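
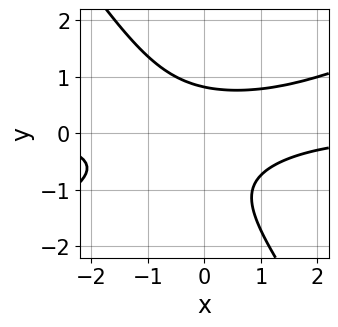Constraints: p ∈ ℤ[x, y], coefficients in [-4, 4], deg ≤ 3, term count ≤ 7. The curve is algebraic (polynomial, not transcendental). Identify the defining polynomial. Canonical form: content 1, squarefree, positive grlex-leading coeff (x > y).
2*x^2*y - 3*x*y^2 - 3*y^3 - 2*y^2 + 3

1. deg p = 3. The shape is more complex than any degree-2 curve.
2. From the axis intercepts and sections: no x-intercept at any integer in the box.
3. These observations pin down the coefficients.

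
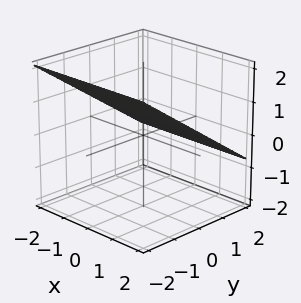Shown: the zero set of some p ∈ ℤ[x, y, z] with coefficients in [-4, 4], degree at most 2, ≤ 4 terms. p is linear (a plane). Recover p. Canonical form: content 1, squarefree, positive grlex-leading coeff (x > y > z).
2*y + 3*z - 2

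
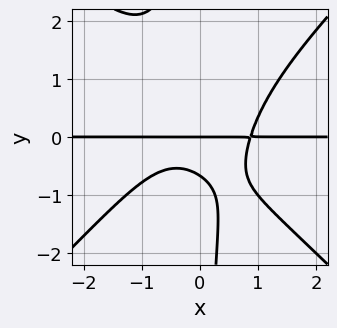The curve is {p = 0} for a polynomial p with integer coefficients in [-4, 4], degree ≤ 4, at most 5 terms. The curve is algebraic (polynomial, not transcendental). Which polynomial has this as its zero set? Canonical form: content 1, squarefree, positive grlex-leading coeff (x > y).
3*x^3*y - 3*x*y^3 + x*y^2 - 3*y^2 - 2*y

(a) Degree: no degree-3 curve has this shape, so deg p = 4.
(b) Against the integer gridlines: the visible x-axis segment lies entirely on the curve; it meets the y-axis at y = 0 (among the integer gridlines).
(c) Putting this together gives p.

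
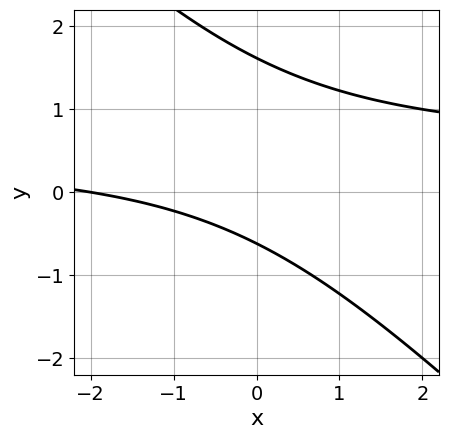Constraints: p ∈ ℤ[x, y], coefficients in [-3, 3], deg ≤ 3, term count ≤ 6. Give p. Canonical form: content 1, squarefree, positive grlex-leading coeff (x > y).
2*x*y + 2*y^2 - x - 2*y - 2

First, deg p = 2. No degree-1 curve has this shape.
Then, observable constraints: it crosses the x-axis at the gridline x = -2.
Finally, these observations pin down the coefficients.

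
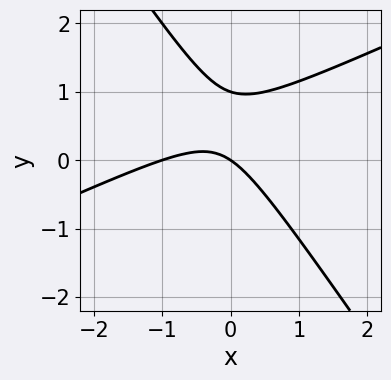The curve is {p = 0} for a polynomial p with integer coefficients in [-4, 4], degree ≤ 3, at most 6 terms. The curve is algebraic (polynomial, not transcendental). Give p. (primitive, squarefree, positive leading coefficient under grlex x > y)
2*x^2 - 3*x*y - 3*y^2 + 2*x + 3*y

1. Degree: no degree-1 curve has this shape, so deg p = 2.
2. Observable constraints: among the integer gridlines, it crosses the y-axis at y ∈ {0, 1}; the x-axis gridline crossings are at x ∈ {-1, 0}.
3. Matching integer coefficients to the picture gives p.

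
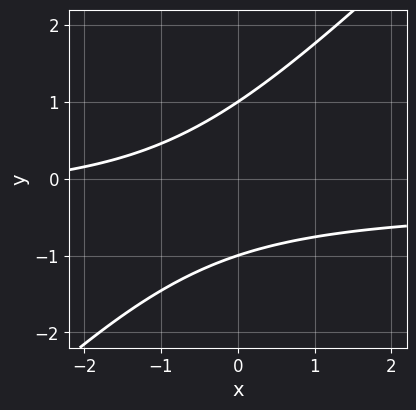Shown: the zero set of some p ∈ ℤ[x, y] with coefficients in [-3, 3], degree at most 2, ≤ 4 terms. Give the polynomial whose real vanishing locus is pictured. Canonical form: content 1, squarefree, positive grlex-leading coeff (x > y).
3*x*y - 3*y^2 + x + 3

Degree: no degree-1 curve has this shape, so deg p = 2.
Checking where it meets the axes: the y-axis gridline crossings are at y ∈ {-1, 1}; the curve avoids every integer x-axis point in the box.
Solving for integer coefficients yields p as stated.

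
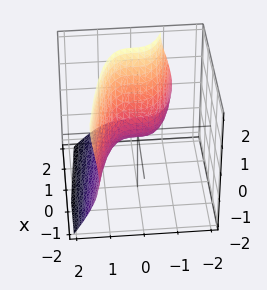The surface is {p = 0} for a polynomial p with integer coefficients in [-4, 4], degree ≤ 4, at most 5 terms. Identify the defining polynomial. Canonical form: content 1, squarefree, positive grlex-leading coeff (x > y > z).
3*y^3 + z^3 - 3*z^2 + 3*x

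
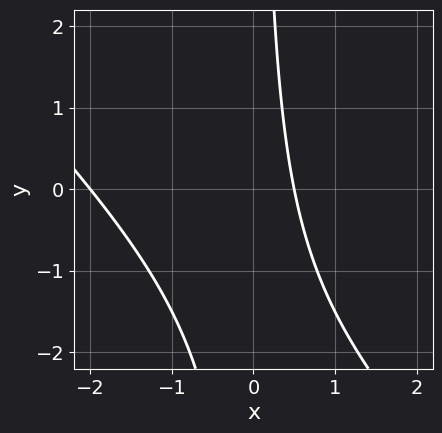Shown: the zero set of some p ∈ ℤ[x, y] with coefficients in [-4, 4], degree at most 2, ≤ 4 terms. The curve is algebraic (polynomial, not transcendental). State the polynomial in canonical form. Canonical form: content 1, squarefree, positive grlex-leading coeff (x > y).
2*x^2 + 2*x*y + 3*x - 2

1. The degree is 2 — the shape is more complex than any degree-1 curve.
2. Observable constraints: no y-intercept at any integer in the box; it crosses the x-axis at the gridline x = -2.
3. These observations pin down the coefficients.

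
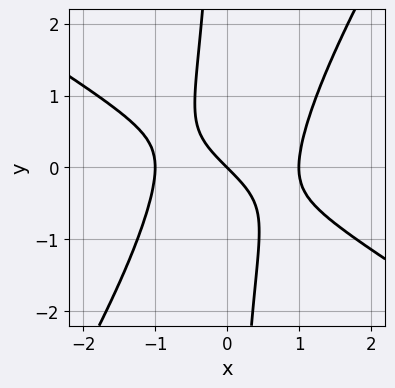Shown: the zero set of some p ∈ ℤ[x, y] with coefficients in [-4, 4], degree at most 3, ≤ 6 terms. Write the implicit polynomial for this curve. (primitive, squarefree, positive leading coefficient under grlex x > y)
x^3 + x^2*y - x*y^2 - x - y

1. Degree: a generic line meets the curve in up to 3 points, so deg p = 3.
2. Observable constraints: one y-axis crossing is at y = 0; among the integer gridlines, it crosses the x-axis at x ∈ {-1, 0, 1}.
3. Fitting integer coefficients to these (and the overall shape) gives p.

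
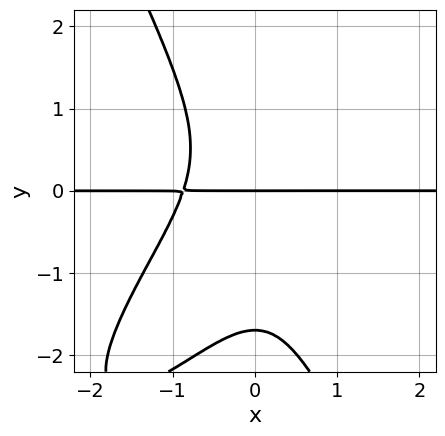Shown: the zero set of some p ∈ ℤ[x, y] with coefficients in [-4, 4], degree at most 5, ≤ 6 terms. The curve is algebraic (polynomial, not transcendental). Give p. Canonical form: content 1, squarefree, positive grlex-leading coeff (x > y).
3*x^3*y - 3*x^2*y^2 + y^4 + y^3 + 2*y

1. deg p = 4.
2. From the visible intercepts: the visible x-axis segment lies entirely on the curve; it crosses the y-axis at the gridline y = 0.
3. These observations pin down the coefficients.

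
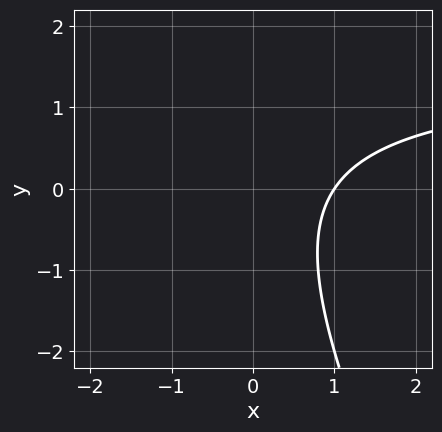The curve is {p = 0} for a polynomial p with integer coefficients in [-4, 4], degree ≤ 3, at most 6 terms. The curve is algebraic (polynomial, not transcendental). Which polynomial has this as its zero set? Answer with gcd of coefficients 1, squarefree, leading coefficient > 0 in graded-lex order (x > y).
(a) deg p = 2. A generic line meets the curve in up to 2 points.
(b) Observable constraints: the curve avoids every integer y-axis point in the box; it crosses the x-axis at the gridline x = 1.
(c) The integer polynomial consistent with all of this is the stated p.

2*x*y + y^2 - 3*x + 3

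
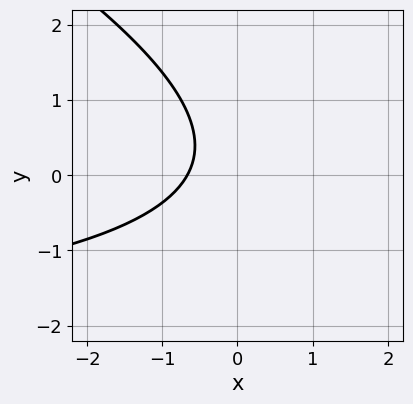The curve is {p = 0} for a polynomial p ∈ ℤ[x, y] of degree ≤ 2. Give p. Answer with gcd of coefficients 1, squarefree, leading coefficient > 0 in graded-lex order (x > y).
x*y + 2*y^2 + 3*x - y + 2

First, degree: a generic line meets the curve in up to 2 points, so deg p = 2.
Then, against the integer gridlines: it misses every integer gridline on the y-axis.
Finally, putting this together gives p.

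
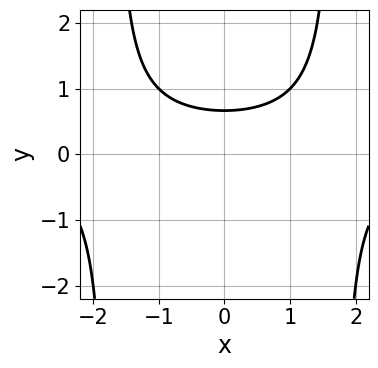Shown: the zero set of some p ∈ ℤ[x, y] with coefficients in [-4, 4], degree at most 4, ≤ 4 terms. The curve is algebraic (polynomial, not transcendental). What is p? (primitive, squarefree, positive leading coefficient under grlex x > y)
First, the degree is 3 — no degree-2 curve has this shape.
Then, symmetries: the x ↦ −x reflection is a symmetry, so x appears only in even powers.
Next, reading off the gridlines: the curve avoids every integer x-axis point in the box.
Finally, matching integer coefficients to the picture gives p.

x^2*y - 3*y + 2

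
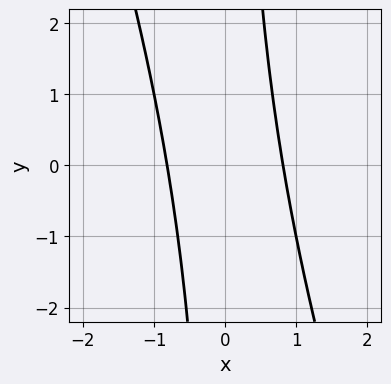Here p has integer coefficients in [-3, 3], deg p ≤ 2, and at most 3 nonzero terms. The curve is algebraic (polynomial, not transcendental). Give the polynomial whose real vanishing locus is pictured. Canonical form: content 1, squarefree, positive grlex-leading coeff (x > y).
3*x^2 + x*y - 2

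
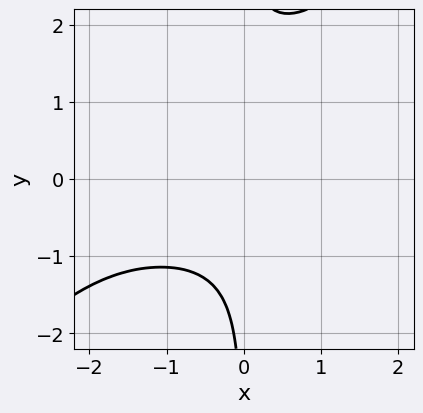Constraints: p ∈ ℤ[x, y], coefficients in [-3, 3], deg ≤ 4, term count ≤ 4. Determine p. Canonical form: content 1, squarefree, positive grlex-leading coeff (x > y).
2*x^2*y^2 - 2*x*y^3 + 2*x*y^2 + 3

First, degree: no degree-3 curve has this shape, so deg p = 4.
Next, from the visible intercepts: the curve avoids every integer y-axis point in the box; it misses every integer gridline on the x-axis.
Finally, these observations pin down the coefficients.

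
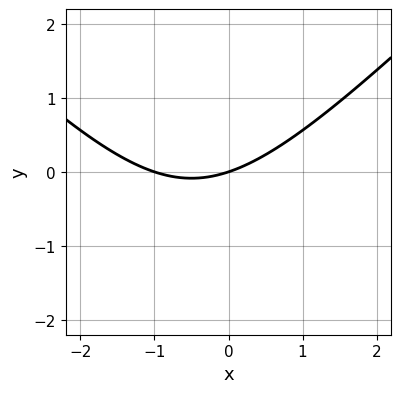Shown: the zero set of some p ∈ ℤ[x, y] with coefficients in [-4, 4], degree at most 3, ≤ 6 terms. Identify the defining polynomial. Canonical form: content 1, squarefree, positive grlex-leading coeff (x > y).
x^2 - y^2 + x - 3*y

1. deg p = 2. The shape is more complex than any degree-1 curve.
2. Observable constraints: among the integer gridlines, it crosses the x-axis at x ∈ {-1, 0}; it crosses the y-axis at the gridline y = 0.
3. Matching integer coefficients to the picture gives p.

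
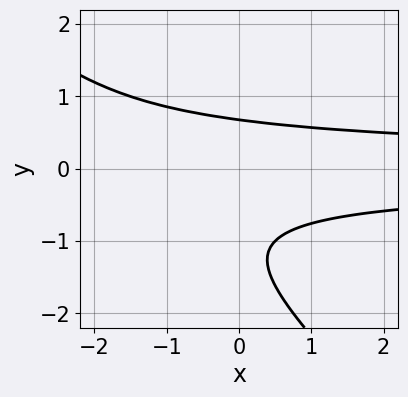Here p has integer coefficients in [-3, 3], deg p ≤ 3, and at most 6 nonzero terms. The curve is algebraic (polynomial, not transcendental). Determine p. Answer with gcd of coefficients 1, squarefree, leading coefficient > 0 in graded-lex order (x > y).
(a) deg p = 3. No degree-2 curve has this shape.
(b) From the visible intercepts: no x-intercept at any integer in the box.
(c) These observations pin down the coefficients.

2*x*y^2 + 2*y^3 + 3*y^2 - 2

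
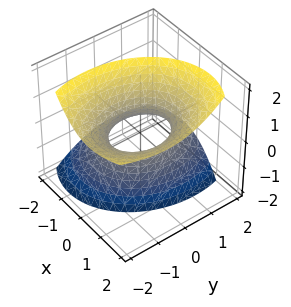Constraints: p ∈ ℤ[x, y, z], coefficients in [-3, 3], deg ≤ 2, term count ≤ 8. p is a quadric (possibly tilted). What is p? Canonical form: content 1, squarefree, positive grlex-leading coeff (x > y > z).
3*x^2 - 3*x*z + 2*y^2 + 2*y*z - 2*z^2 - 2

First, the degree is 2 — the shape is more complex than any degree-1 surface.
Then, observable constraints: the surface avoids every integer z-axis point in the box; among the integer gridlines, it crosses the y-axis at y ∈ {-1, 1}.
Finally, assembling these constraints gives the stated polynomial.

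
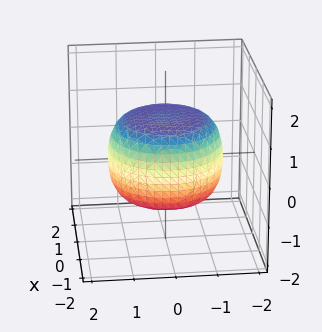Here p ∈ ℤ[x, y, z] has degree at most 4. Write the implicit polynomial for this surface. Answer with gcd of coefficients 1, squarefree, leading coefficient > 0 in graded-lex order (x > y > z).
(a) deg p = 4. The shape is more complex than any degree-3 surface.
(b) Symmetry: every cross-section ⟂ z is a circle, so x, y appear only via x² + y².
(c) Observable constraints: among the integer gridlines, it crosses the z-axis at z ∈ {-1, 1}; a circular section at z = 1 has radius exactly 1.
(d) Fitting integer coefficients to these (and the overall shape) gives p.

x^4 + 2*x^2*y^2 + y^4 - x^2 - y^2 + 2*z^2 - 2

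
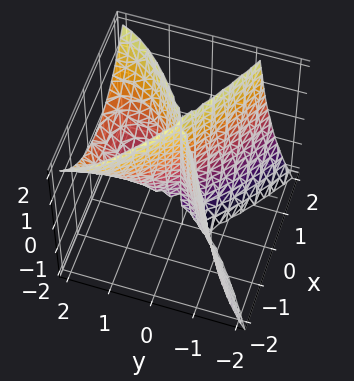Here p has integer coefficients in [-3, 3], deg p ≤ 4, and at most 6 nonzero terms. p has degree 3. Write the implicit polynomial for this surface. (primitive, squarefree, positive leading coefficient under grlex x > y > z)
2*y^3 - 2*y^2*z + 3*x^2 - 3*y^2

1. Degree: no degree-2 surface has this shape, so deg p = 3.
2. Reading off the gridlines: the visible z-axis segment lies entirely on the surface; it crosses the y-axis at the gridline y = 0.
3. These observations pin down the coefficients.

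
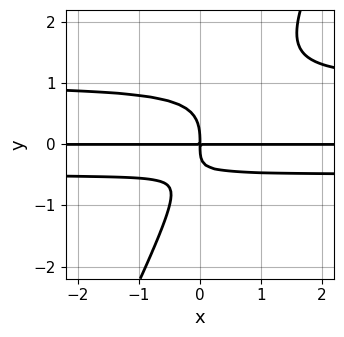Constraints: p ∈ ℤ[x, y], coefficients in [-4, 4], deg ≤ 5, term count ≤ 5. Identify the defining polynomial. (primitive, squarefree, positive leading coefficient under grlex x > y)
2*x*y^3 - y^4 - x*y^2 - x*y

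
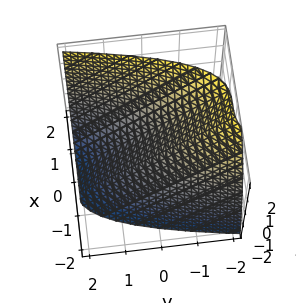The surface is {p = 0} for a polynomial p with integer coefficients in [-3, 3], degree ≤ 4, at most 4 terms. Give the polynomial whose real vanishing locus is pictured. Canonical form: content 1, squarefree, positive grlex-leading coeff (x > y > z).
1. deg p = 3. No degree-2 surface has this shape.
2. Reading off the gridlines: one x-axis crossing is at x = 0; one z-axis crossing is at z = 0.
3. These observations pin down the coefficients.

x^3 - 2*y - 2*z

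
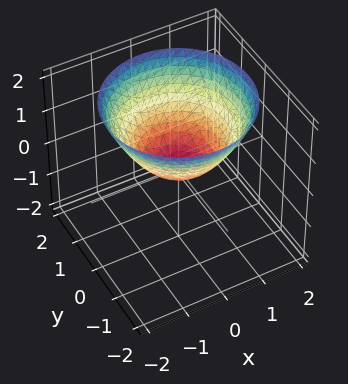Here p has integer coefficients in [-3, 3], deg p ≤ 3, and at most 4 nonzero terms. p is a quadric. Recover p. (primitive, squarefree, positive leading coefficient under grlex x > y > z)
The degree is 2 — a single bowl opening along one axis; a quadric.
Symmetry: the z-axis is an axis of rotation, so x and y enter only as x² + y².
Observable constraints: it meets the y-axis at y = 0 (among the integer gridlines); a circular section at z = 2 has radius between 1 and 2; one z-axis crossing is at z = 0.
These observations pin down the coefficients.

2*x^2 + 2*y^2 - 3*z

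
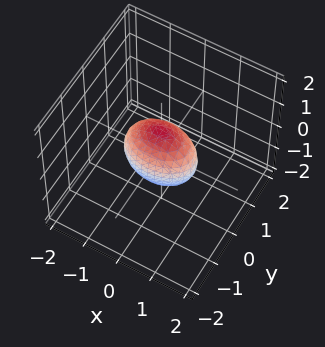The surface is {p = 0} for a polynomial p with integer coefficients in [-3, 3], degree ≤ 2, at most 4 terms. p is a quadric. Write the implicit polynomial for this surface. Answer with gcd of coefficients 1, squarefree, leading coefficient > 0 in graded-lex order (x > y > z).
x^2 + 2*y^2 + z^2 - 1

1. Degree: a closed, bounded, convex surface; a quadric, so deg p = 2.
2. Symmetries: the z ↦ −z reflection is a symmetry, so z appears only in even powers; mirror symmetry x ↦ −x ⇒ only even powers of x; mirror symmetry y ↦ −y ⇒ only even powers of y.
3. Checking where it meets the axes: among the integer gridlines, it crosses the z-axis at z ∈ {-1, 1}; the x-axis gridline crossings are at x ∈ {-1, 1}.
4. Solving for integer coefficients yields p as stated.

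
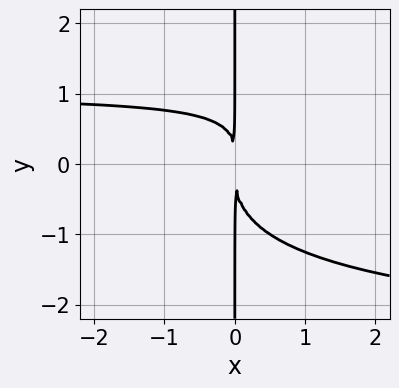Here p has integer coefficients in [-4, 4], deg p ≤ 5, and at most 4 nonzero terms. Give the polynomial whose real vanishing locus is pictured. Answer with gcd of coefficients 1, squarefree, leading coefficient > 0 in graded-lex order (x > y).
1. The degree is 4 — a generic line meets the curve in up to 4 points.
2. Reading off the gridlines: every point of the y-axis in the box is on the curve.
3. These observations pin down the coefficients.

x^2*y^2 - 2*x*y^3 + 2*x^2*y - 3*x^2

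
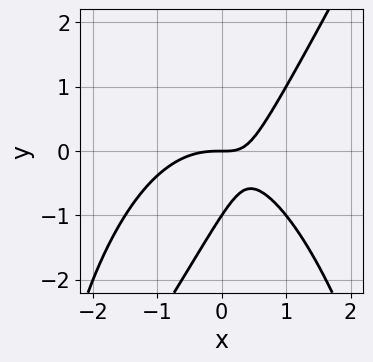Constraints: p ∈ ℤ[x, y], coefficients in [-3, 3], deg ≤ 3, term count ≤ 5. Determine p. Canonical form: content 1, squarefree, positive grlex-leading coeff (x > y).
2*x^3 - x^2*y + 3*x*y - 2*y^2 - 2*y

(a) The degree is 3 — the shape is more complex than any degree-2 curve.
(b) From the axis intercepts and sections: among the integer gridlines, it crosses the y-axis at y ∈ {-1, 0}; it meets the x-axis at x = 0 (among the integer gridlines).
(c) Solving for integer coefficients yields p as stated.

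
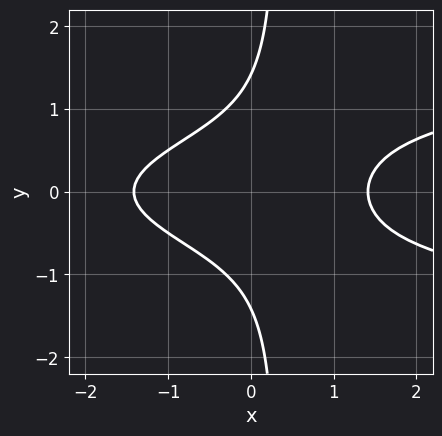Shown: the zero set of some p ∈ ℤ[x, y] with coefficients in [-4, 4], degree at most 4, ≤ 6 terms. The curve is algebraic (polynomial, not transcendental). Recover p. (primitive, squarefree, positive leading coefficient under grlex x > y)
3*x*y^2 - x^2 - y^2 + 2

First, the degree is 3 — the shape is more complex than any degree-2 curve.
Then, symmetries: it's symmetric under y → −y, forcing even powers of y.
Finally, together with the visible shape, these determine p as stated.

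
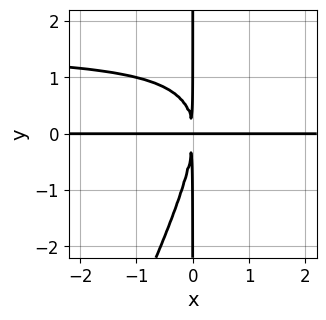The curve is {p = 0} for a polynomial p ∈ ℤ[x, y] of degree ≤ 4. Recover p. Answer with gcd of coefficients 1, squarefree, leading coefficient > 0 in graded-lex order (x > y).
2*x^2*y^2 - x*y^3 - 3*x^2*y

First, degree: no degree-3 curve has this shape, so deg p = 4.
Next, from the axis intercepts and sections: every point of the x-axis in the box is on the curve; the visible y-axis segment lies entirely on the curve.
Finally, fitting integer coefficients to these (and the overall shape) gives p.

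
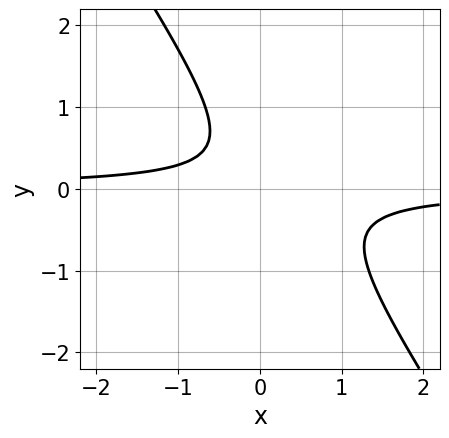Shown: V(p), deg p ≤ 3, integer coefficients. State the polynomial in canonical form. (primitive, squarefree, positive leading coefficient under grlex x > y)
1. The degree is 2 — the shape is more complex than any degree-1 curve.
2. Observable constraints: it misses every integer gridline on the y-axis; no x-intercept at any integer in the box.
3. Putting this together gives p.

3*x*y + 2*y^2 - y + 1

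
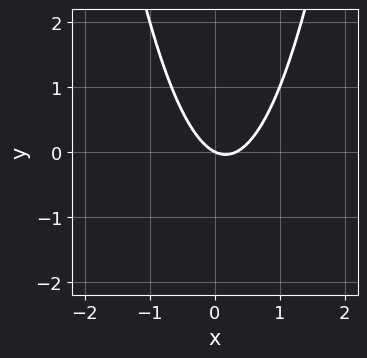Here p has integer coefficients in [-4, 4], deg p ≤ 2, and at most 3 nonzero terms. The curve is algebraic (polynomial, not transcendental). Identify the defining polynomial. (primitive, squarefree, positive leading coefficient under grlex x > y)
3*x^2 - x - 2*y

(a) The degree is 2 — no degree-1 curve has this shape.
(b) Observable constraints: it meets the y-axis at y = 0 (among the integer gridlines); it crosses the x-axis at the gridline x = 0.
(c) These observations pin down the coefficients.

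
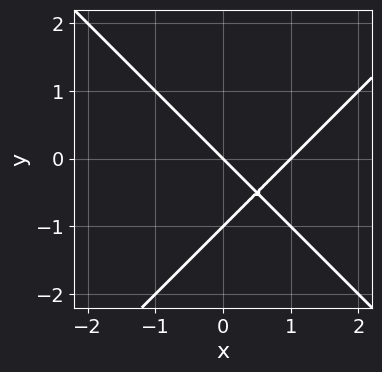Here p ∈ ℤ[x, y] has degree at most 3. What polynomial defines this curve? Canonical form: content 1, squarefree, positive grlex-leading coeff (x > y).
x^2 - y^2 - x - y

1. The degree is 2 — the shape is more complex than any degree-1 curve.
2. Against the integer gridlines: among the integer gridlines, it crosses the x-axis at x ∈ {0, 1}; among the integer gridlines, it crosses the y-axis at y ∈ {-1, 0}.
3. The integer polynomial consistent with all of this is the stated p.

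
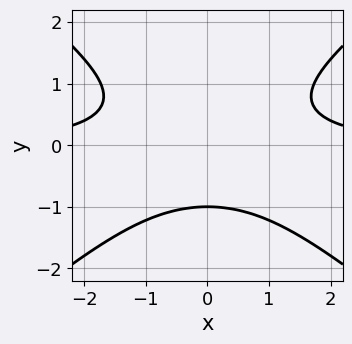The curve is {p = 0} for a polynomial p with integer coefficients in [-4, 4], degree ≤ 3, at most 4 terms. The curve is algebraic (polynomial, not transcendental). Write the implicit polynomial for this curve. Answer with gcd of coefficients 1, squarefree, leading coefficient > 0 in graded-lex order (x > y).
First, deg p = 3.
Next, symmetries: the x ↦ −x reflection is a symmetry, so x appears only in even powers.
Then, reading off the gridlines: it misses every integer gridline on the x-axis; one y-axis crossing is at y = -1.
Finally, the integer polynomial consistent with all of this is the stated p.

2*x^2*y - 3*y^3 - 3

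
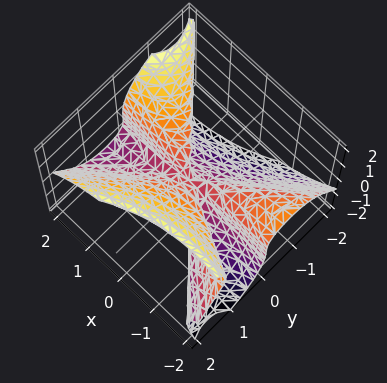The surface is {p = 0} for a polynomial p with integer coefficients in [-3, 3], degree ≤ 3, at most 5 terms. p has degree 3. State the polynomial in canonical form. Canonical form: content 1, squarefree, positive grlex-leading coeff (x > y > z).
2*x^2*y + 3*x*y*z - 3*y^3 + 2*z^3

Degree: a generic line meets the surface in up to 3 points, so deg p = 3.
Against the integer gridlines: every point of the x-axis in the box is on the surface; it crosses the y-axis at the gridline y = 0.
Fitting integer coefficients to these (and the overall shape) gives p.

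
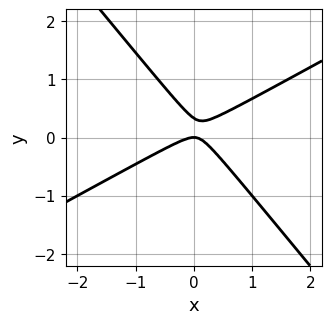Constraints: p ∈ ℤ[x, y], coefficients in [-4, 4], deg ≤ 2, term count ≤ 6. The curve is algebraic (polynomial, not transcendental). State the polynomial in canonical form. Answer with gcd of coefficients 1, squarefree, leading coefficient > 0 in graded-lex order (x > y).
2*x^2 - 2*x*y - 3*y^2 + y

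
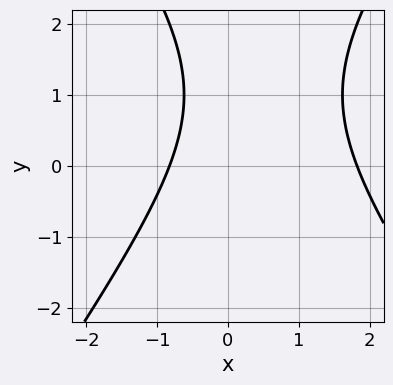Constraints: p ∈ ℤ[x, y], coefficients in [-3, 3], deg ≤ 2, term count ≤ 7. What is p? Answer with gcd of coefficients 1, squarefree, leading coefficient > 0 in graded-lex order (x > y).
2*x^2 - y^2 - 2*x + 2*y - 3

(a) Degree: the shape is more complex than any degree-1 curve, so deg p = 2.
(b) Against the integer gridlines: it misses every integer gridline on the y-axis.
(c) Assembling these constraints gives the stated polynomial.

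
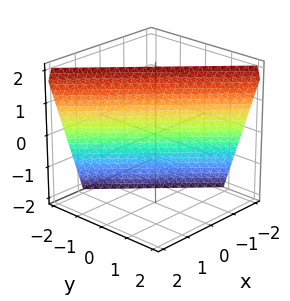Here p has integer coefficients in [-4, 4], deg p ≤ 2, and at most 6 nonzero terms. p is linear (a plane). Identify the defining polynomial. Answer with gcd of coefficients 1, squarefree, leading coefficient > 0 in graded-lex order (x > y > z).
Degree: every cross-section is a straight line — this is a plane, so deg p = 1.
Reading off the gridlines: it crosses the z-axis at the gridline z = 2.
Assembling these constraints gives the stated polynomial.

3*x + 3*y - z + 2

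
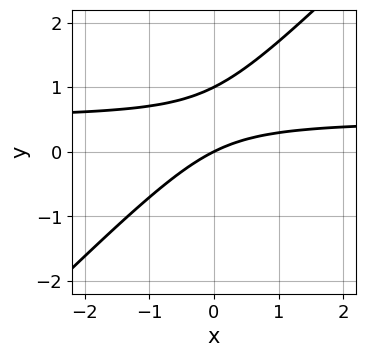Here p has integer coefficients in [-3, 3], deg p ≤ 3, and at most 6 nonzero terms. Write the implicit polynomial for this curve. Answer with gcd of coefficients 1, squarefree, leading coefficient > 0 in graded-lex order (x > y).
1. deg p = 2. A generic line meets the curve in up to 2 points.
2. Checking where it meets the axes: the y-axis gridline crossings are at y ∈ {0, 1}; it crosses the x-axis at the gridline x = 0.
3. Solving for integer coefficients yields p as stated.

2*x*y - 2*y^2 - x + 2*y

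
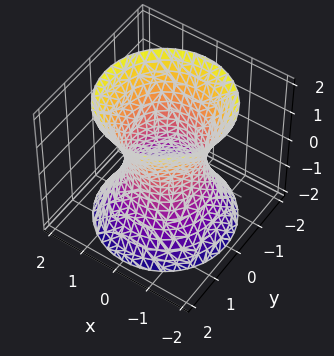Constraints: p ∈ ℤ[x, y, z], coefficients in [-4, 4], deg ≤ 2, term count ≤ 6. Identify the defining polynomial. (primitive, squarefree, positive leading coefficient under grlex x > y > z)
2*x^2 + 2*y^2 - z^2 - 2

deg p = 2.
Symmetries: mirror symmetry z ↦ −z ⇒ only even powers of z; every cross-section ⟂ z is a circle, so x, y appear only via x² + y².
Against the integer gridlines: the surface avoids every integer z-axis point in the box; among the integer gridlines, it crosses the x-axis at x ∈ {-1, 1}.
Solving for integer coefficients yields p as stated.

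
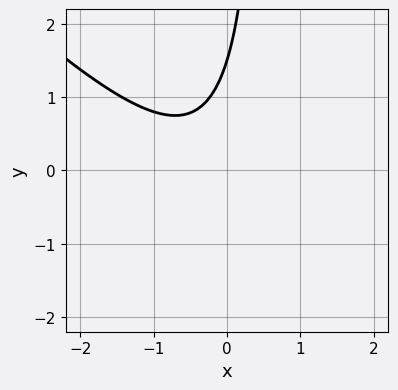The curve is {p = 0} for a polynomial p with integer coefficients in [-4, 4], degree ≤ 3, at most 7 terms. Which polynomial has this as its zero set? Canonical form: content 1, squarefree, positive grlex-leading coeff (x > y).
3*x^2 + 3*x*y + 2*x - 2*y + 3

Degree: a generic line meets the curve in up to 2 points, so deg p = 2.
From the visible intercepts: it misses every integer gridline on the x-axis.
Putting this together gives p.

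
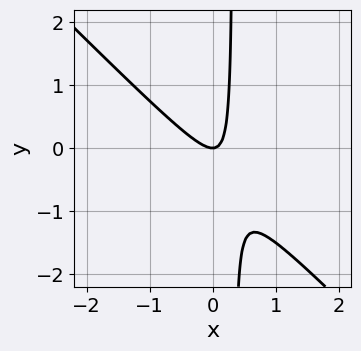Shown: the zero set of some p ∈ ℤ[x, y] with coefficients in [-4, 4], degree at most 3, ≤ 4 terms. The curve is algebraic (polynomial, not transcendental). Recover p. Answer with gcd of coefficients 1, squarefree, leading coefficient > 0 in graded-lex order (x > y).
3*x^2 + 3*x*y - y

First, the degree is 2 — the shape is more complex than any degree-1 curve.
Then, checking where it meets the axes: it crosses the y-axis at the gridline y = 0; one x-axis crossing is at x = 0.
Finally, together with the visible shape, these determine p as stated.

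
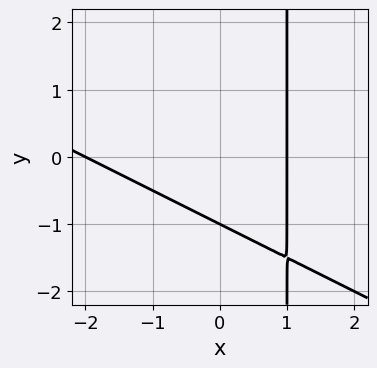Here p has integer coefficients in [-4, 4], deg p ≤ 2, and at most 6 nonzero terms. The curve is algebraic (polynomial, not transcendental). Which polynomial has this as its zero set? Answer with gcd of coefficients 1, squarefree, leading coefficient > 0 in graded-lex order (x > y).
x^2 + 2*x*y + x - 2*y - 2

The degree is 2 — the shape is more complex than any degree-1 curve.
Observable constraints: the x-axis gridline crossings are at x ∈ {-2, 1}; it meets the y-axis at y = -1 (among the integer gridlines).
Solving for integer coefficients yields p as stated.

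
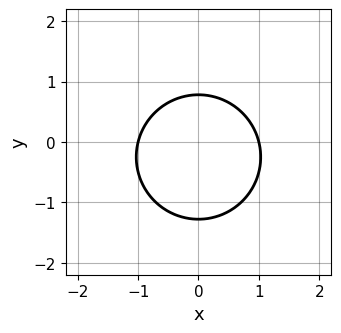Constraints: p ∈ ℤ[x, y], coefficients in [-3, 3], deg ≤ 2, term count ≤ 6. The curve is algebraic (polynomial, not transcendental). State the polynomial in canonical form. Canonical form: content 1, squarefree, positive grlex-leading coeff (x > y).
Degree: no degree-1 curve has this shape, so deg p = 2.
Symmetries: it's symmetric under x → −x, forcing even powers of x.
From the axis intercepts and sections: among the integer gridlines, it crosses the x-axis at x ∈ {-1, 1}.
Putting this together gives p.

2*x^2 + 2*y^2 + y - 2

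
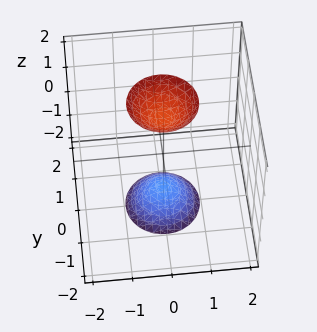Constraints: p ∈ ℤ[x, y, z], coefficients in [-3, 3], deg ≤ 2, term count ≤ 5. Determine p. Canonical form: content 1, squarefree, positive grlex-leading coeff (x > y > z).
(a) There are 2 components.
(b) deg p = 2.
(c) Symmetries: the z ↦ −z reflection is a symmetry, so z appears only in even powers; the z-axis is an axis of rotation, so x and y enter only as x² + y².
(d) Observable constraints: a circular section at z = -2 has radius between 0 and 1; no y-intercept at any integer in the box; the surface avoids every integer x-axis point in the box.
(e) Together with the visible shape, these determine p as stated.

3*x^2 + 3*y^2 - z^2 + 2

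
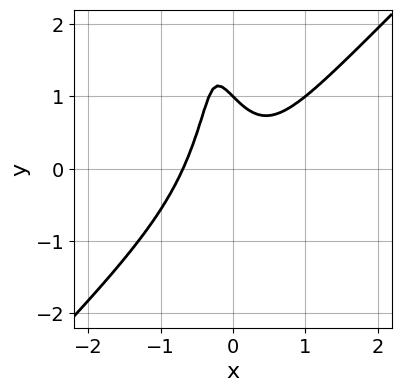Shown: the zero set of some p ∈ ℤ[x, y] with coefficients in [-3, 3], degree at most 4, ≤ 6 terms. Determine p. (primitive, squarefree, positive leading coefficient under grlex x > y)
3*x^3 - 2*x^2*y - x*y^2 - y + 1

1. deg p = 3. A generic line meets the curve in up to 3 points.
2. Against the integer gridlines: it crosses the y-axis at the gridline y = 1.
3. These observations pin down the coefficients.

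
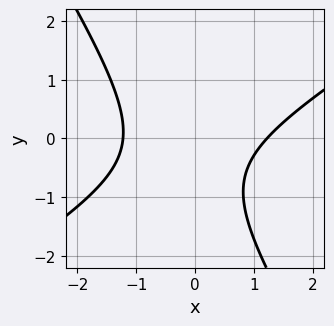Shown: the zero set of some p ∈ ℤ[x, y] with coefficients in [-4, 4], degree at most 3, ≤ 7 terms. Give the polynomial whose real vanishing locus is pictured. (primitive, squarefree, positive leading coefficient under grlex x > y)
(a) The degree is 2 — no degree-1 curve has this shape.
(b) Against the integer gridlines: it misses every integer gridline on the y-axis.
(c) Matching integer coefficients to the picture gives p.

2*x^2 - 2*x*y - 2*y^2 - 2*y - 3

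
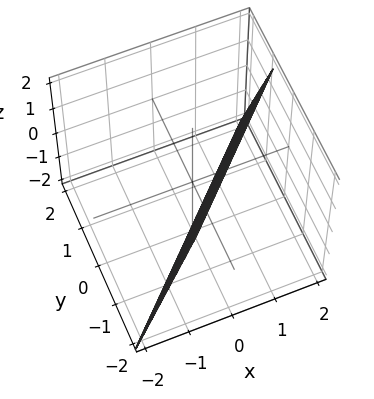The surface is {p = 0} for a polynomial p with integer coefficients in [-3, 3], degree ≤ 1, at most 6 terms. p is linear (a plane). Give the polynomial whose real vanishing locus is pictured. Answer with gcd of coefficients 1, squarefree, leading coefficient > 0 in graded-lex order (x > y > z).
First, the degree is 1 — every cross-section is a straight line — this is a plane.
Then, from the visible intercepts: one z-axis crossing is at z = -2.
Finally, the integer polynomial consistent with all of this is the stated p.

3*x - 3*y - z - 2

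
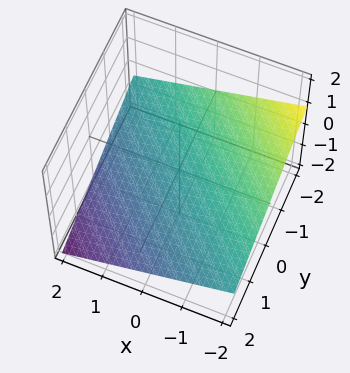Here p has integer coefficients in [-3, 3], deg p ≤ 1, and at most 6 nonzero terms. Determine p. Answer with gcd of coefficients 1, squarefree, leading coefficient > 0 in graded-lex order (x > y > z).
x + y + 3*z + 2

First, the degree is 1 — every cross-section is a straight line — this is a plane.
Then, reading off the gridlines: one y-axis crossing is at y = -2; it crosses the x-axis at the gridline x = -2.
Finally, these observations pin down the coefficients.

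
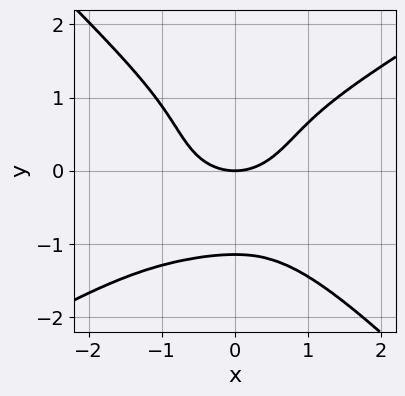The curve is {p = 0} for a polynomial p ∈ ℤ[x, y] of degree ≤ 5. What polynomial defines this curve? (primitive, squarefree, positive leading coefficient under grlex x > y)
x^4 - x^3*y - 2*y^4 + 2*x^2 - 3*y

First, the degree is 4 — no degree-3 curve has this shape.
Next, checking where it meets the axes: it crosses the y-axis at the gridline y = 0; it crosses the x-axis at the gridline x = 0.
Finally, matching integer coefficients to the picture gives p.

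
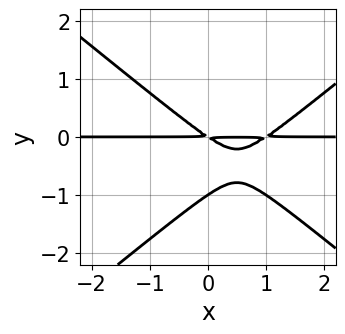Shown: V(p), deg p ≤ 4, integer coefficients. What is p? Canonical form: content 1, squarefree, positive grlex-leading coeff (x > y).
deg p = 3. A generic line meets the curve in up to 3 points.
Reading off the gridlines: the visible x-axis segment lies entirely on the curve; it crosses the y-axis at the gridline y = -1.
Together with the visible shape, these determine p as stated.

2*x^2*y - 3*y^3 - 2*x*y - 3*y^2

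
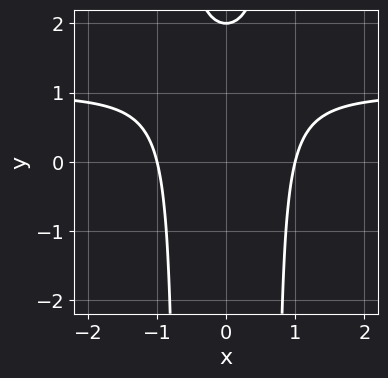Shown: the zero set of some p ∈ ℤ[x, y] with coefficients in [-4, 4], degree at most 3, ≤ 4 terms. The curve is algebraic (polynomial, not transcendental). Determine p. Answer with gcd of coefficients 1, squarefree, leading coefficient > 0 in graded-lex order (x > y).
2*x^2*y - 2*x^2 - y + 2

1. Degree: the shape is more complex than any degree-2 curve, so deg p = 3.
2. Symmetries: it's symmetric under x → −x, forcing even powers of x.
3. Reading off the gridlines: among the integer gridlines, it crosses the x-axis at x ∈ {-1, 1}; one y-axis crossing is at y = 2.
4. Solving for integer coefficients yields p as stated.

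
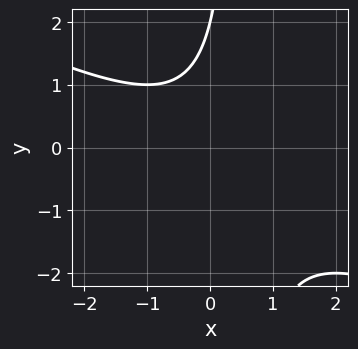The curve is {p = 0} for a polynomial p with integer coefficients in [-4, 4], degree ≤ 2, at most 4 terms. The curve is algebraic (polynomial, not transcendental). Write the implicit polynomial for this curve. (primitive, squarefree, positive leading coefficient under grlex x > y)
x^2 + 2*x*y - y + 2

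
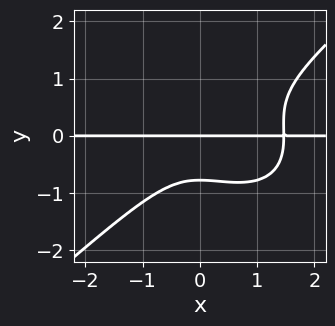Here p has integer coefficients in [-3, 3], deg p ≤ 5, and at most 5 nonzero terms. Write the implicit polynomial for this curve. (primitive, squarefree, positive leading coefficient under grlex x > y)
2*x^3*y - 3*y^4 - 2*x^2*y + y^3 - 2*y

First, the degree is 4 — the shape is more complex than any degree-3 curve.
Then, observable constraints: it crosses the y-axis at the gridline y = 0; the visible x-axis segment lies entirely on the curve.
Finally, these observations pin down the coefficients.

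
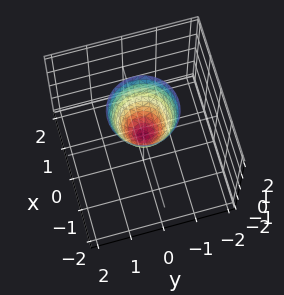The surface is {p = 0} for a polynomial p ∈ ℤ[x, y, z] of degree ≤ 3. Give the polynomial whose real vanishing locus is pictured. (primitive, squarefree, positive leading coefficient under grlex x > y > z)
Degree: a single bowl opening along one axis; a quadric, so deg p = 2.
By symmetry, every cross-section ⟂ z is a circle, so x, y appear only via x² + y².
From the visible intercepts: it meets the x-axis at x = 0 (among the integer gridlines); one z-axis crossing is at z = 0; a circular section at z = 1 has radius between 0 and 1; it meets the y-axis at y = 0 (among the integer gridlines).
Fitting integer coefficients to these (and the overall shape) gives p.

2*x^2 + 2*y^2 - z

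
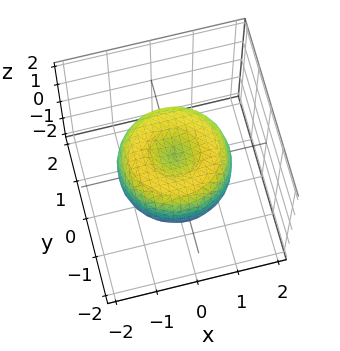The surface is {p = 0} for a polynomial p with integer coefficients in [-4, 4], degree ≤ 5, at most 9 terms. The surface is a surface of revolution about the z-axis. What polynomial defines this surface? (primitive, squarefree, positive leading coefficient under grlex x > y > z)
1. deg p = 4.
2. Symmetries: the z-axis is an axis of rotation, so x and y enter only as x² + y².
3. Checking where it meets the axes: a circular section at z = 0 has radius between 1 and 2.
4. Putting this together gives p.

2*x^4 + 4*x^2*y^2 + 2*y^4 - 3*x^2 - 3*y^2 + 3*z^2 - 1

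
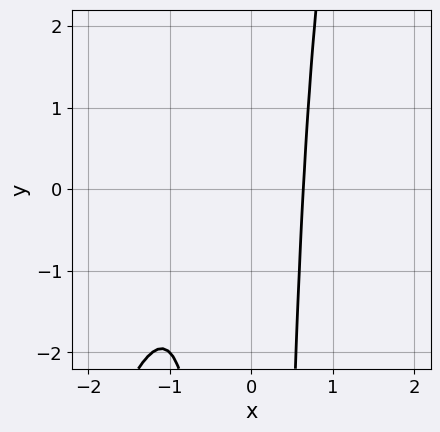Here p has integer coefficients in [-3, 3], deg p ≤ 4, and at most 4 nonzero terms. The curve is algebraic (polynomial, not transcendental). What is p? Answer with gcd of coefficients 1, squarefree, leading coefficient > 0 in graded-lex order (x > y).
3*x^3 - x^2*y + 3*x^2 - 2

deg p = 3. A generic line meets the curve in up to 3 points.
Observable constraints: the curve avoids every integer y-axis point in the box.
Solving for integer coefficients yields p as stated.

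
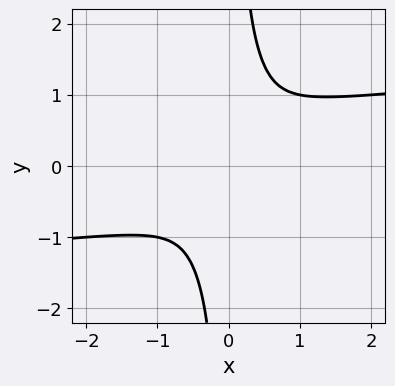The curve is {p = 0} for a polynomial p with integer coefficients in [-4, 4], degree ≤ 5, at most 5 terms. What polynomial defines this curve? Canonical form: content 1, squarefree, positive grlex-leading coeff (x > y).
(a) deg p = 4. The shape is more complex than any degree-3 curve.
(b) The integer polynomial consistent with all of this is the stated p.

3*x*y^3 - x^2 - 2*y^2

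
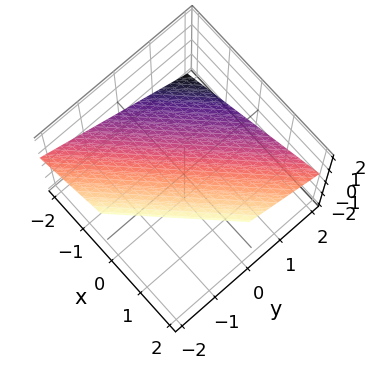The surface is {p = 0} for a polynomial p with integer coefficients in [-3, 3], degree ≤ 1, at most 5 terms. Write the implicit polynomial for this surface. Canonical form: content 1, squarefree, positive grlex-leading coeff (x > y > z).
First, degree: the surface is flat (a plane), so deg p = 1.
Then, against the integer gridlines: it meets the x-axis at x = -1 (among the integer gridlines); it crosses the y-axis at the gridline y = 1.
Finally, putting this together gives p.

2*x - 2*y - 3*z + 2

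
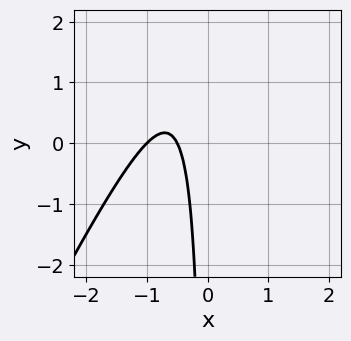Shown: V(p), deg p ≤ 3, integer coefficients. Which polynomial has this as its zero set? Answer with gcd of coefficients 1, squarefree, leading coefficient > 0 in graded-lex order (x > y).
1. Degree: a generic line meets the curve in up to 2 points, so deg p = 2.
2. From the visible intercepts: no y-intercept at any integer in the box; it meets the x-axis at x = -1 (among the integer gridlines).
3. Solving for integer coefficients yields p as stated.

2*x^2 - x*y + 3*x + 1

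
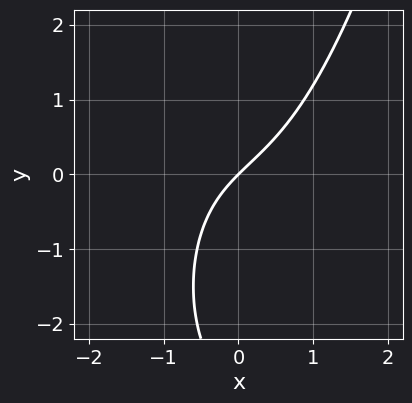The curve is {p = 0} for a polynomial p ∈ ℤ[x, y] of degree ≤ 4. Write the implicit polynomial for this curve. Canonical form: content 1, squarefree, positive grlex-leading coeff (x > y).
2*x^3 - y^2 + 3*x - 3*y

1. deg p = 3. A generic line meets the curve in up to 3 points.
2. From the visible intercepts: it crosses the y-axis at the gridline y = 0; it crosses the x-axis at the gridline x = 0.
3. Putting this together gives p.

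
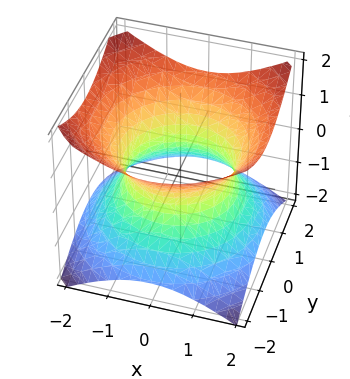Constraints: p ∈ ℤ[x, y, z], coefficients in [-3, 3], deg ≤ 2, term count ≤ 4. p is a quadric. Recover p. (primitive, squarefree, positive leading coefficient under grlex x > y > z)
2*x^2 + 2*y^2 - 3*z^2 - 3

First, deg p = 2. An hourglass — one-sheet hyperboloid; a quadric.
Then, symmetries: it's symmetric under z → −z, forcing even powers of z; every cross-section ⟂ z is a circle, so x, y appear only via x² + y².
Next, observable constraints: a circular section at z = 1 has radius between 1 and 2; it misses every integer gridline on the z-axis.
Finally, these observations pin down the coefficients.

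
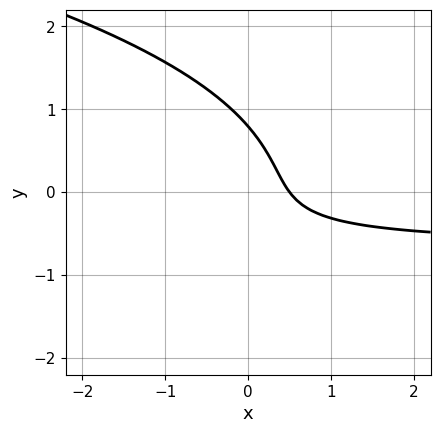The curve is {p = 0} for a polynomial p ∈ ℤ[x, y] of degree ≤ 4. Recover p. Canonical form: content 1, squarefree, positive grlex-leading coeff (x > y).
(a) deg p = 3.
(b) Putting this together gives p.

2*y^3 + 3*x*y + 2*x - 1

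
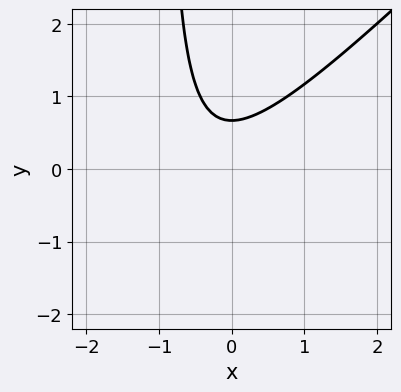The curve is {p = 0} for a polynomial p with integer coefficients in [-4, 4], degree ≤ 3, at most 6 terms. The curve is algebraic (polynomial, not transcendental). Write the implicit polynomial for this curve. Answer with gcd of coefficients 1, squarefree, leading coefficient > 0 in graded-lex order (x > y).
3*x^2 - 3*x*y + 2*x - 3*y + 2

First, deg p = 2. A generic line meets the curve in up to 2 points.
Then, checking where it meets the axes: no x-intercept at any integer in the box.
Finally, together with the visible shape, these determine p as stated.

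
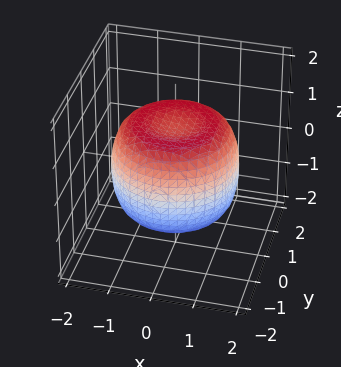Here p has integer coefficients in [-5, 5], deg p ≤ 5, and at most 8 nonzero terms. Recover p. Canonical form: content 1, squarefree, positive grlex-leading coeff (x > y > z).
2*x^4 + 4*x^2*y^2 + 2*y^4 - 3*x^2 - 3*y^2 + 3*z^2 - 3

First, the degree is 4 — the shape is more complex than any degree-3 surface.
Next, by symmetry, every cross-section ⟂ z is a circle, so x, y appear only via x² + y².
Next, against the integer gridlines: a circular section at z = -1 has radius between 1 and 2; the z-axis gridline crossings are at z ∈ {-1, 1}.
Finally, fitting integer coefficients to these (and the overall shape) gives p.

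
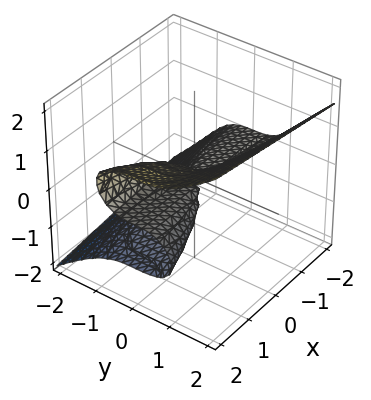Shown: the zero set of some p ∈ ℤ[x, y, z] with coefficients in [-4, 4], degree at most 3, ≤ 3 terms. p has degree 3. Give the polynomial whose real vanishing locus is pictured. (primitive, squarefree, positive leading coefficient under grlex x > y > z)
deg p = 3.
From the axis intercepts and sections: one z-axis crossing is at z = 0; every point of the x-axis in the box is on the surface; it meets the y-axis at y = 0 (among the integer gridlines).
These observations pin down the coefficients.

2*y^3 - 3*z^3 + 2*x*z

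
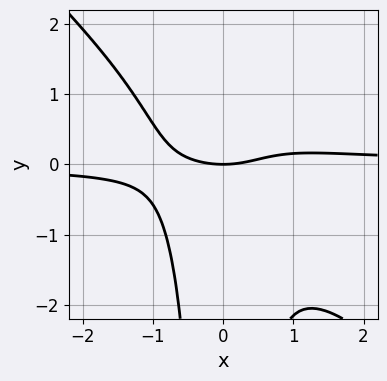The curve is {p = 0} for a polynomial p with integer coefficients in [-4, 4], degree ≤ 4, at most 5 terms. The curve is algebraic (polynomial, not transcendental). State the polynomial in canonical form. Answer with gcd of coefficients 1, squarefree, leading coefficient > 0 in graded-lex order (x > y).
3*x^3*y + 3*x^2*y^2 - x^2 + 3*y

Degree: a generic line meets the curve in up to 4 points, so deg p = 4.
Reading off the gridlines: it crosses the x-axis at the gridline x = 0; it crosses the y-axis at the gridline y = 0.
The integer polynomial consistent with all of this is the stated p.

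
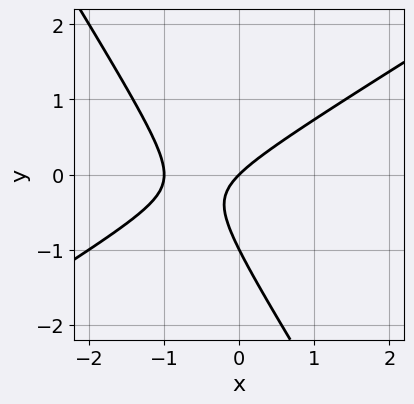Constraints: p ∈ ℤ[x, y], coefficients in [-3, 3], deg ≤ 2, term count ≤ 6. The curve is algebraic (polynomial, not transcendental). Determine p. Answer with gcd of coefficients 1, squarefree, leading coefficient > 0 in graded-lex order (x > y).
deg p = 2.
Reading off the gridlines: the x-axis gridline crossings are at x ∈ {-1, 0}; among the integer gridlines, it crosses the y-axis at y ∈ {-1, 0}.
Fitting integer coefficients to these (and the overall shape) gives p.

x^2 - x*y - y^2 + x - y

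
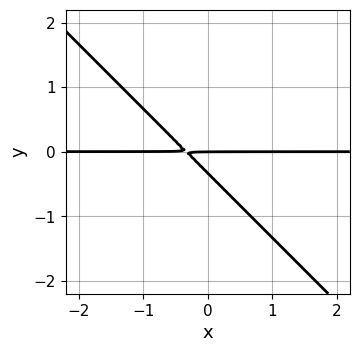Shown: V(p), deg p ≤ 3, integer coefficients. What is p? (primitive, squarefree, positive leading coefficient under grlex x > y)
3*x*y + 3*y^2 + y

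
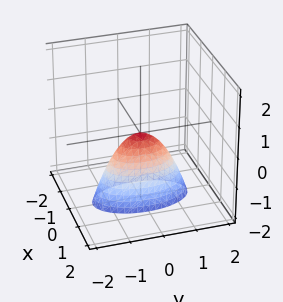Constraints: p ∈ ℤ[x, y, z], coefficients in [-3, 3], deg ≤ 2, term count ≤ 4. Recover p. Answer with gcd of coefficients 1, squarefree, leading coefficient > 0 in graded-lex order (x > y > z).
3*x^2 + y^2 + z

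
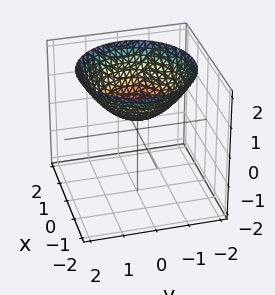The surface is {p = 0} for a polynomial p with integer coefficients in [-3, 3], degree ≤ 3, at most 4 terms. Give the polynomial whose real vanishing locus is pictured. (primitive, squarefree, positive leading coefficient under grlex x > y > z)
Degree: no degree-1 surface has this shape, so deg p = 2.
By symmetry, the surface is invariant under rotation about z: p = q(x² + y², z).
Observable constraints: no y-intercept at any integer in the box; a circular section at z = 1 has radius exactly 1; the surface avoids every integer x-axis point in the box.
Putting this together gives p.

x^2 + y^2 - 2*z + 1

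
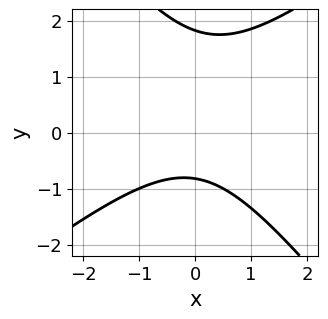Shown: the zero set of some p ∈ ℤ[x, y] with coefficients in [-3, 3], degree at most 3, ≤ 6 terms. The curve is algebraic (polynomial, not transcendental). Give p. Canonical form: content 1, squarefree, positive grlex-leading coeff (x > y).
1. The degree is 2 — a generic line meets the curve in up to 2 points.
2. Against the integer gridlines: it misses every integer gridline on the x-axis.
3. Assembling these constraints gives the stated polynomial.

2*x^2 - x*y - 2*y^2 + 2*y + 3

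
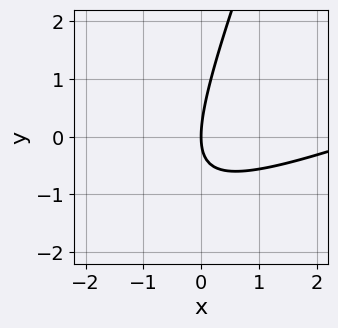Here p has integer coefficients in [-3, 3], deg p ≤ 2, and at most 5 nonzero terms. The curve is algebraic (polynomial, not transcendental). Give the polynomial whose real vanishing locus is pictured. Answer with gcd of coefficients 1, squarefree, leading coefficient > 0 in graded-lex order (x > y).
x^2 - 3*x*y + y^2 - 3*x

(a) The degree is 2 — the shape is more complex than any degree-1 curve.
(b) Reading off the gridlines: it meets the y-axis at y = 0 (among the integer gridlines); one x-axis crossing is at x = 0.
(c) Solving for integer coefficients yields p as stated.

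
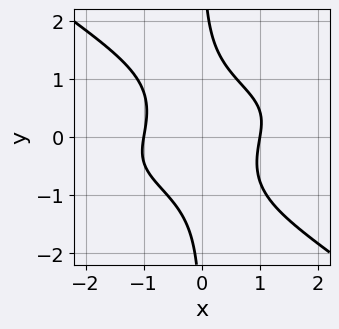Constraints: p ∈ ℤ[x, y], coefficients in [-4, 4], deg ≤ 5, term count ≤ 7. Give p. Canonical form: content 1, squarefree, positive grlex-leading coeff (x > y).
x^3*y - x^2*y^2 - 3*x*y^3 - 3*x^2 + 3

1. The degree is 4 — a generic line meets the curve in up to 4 points.
2. Against the integer gridlines: the curve avoids every integer y-axis point in the box; the x-axis gridline crossings are at x ∈ {-1, 1}.
3. Together with the visible shape, these determine p as stated.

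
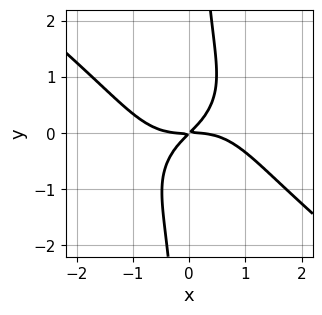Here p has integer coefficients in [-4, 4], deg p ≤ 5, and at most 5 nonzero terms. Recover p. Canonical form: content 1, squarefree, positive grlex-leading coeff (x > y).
First, degree: the shape is more complex than any degree-3 curve, so deg p = 4.
Next, from the axis intercepts and sections: it meets the y-axis at y = 0 (among the integer gridlines); it meets the x-axis at x = 0 (among the integer gridlines).
Finally, putting this together gives p.

x^4 + 2*x*y^3 + 2*x*y - 2*y^2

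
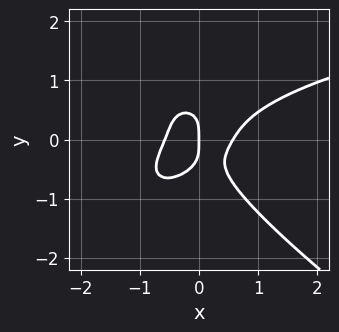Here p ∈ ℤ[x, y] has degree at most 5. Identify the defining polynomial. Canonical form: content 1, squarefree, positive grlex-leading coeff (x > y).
(a) Degree: the shape is more complex than any degree-3 curve, so deg p = 4.
(b) Reading off the gridlines: one y-axis crossing is at y = 0; one x-axis crossing is at x = 0.
(c) Solving for integer coefficients yields p as stated.

x^3*y + 3*y^4 - 3*x^3 + 3*x^2*y + x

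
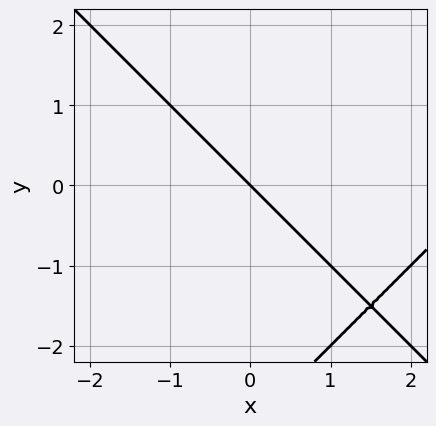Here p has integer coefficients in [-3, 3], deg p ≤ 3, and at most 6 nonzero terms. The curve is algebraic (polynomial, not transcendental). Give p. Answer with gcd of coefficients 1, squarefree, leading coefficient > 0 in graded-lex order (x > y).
x^2 - y^2 - 3*x - 3*y

(a) deg p = 2.
(b) Reading off the gridlines: one y-axis crossing is at y = 0; it meets the x-axis at x = 0 (among the integer gridlines).
(c) The integer polynomial consistent with all of this is the stated p.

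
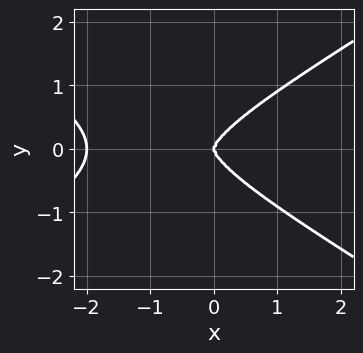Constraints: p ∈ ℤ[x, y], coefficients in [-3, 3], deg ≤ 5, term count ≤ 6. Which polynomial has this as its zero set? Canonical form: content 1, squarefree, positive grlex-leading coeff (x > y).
First, degree: no degree-3 curve has this shape, so deg p = 4.
Next, symmetries: mirror symmetry y ↦ −y ⇒ only even powers of y.
Next, checking where it meets the axes: one y-axis crossing is at y = 0; among the integer gridlines, it crosses the x-axis at x ∈ {-2, 0}.
Finally, the integer polynomial consistent with all of this is the stated p.

x^4 - 2*x^2*y^2 - 2*y^4 + 2*x^3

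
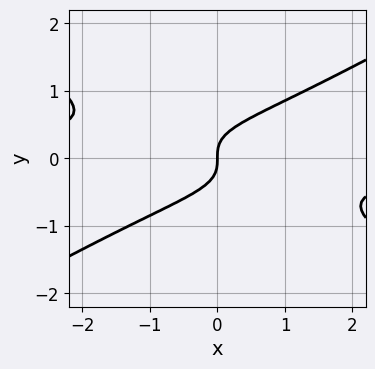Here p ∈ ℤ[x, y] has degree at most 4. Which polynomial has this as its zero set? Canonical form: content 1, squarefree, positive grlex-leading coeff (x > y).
x^2*y - 3*y^3 + x

1. Degree: a generic line meets the curve in up to 3 points, so deg p = 3.
2. Observable constraints: it meets the x-axis at x = 0 (among the integer gridlines); it crosses the y-axis at the gridline y = 0.
3. These observations pin down the coefficients.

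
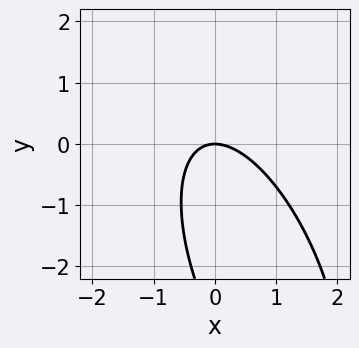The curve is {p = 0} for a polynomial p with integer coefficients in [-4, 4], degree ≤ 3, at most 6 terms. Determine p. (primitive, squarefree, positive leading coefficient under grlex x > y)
(a) deg p = 2. No degree-1 curve has this shape.
(b) From the visible intercepts: one y-axis crossing is at y = 0; it meets the x-axis at x = 0 (among the integer gridlines).
(c) These observations pin down the coefficients.

3*x^2 + 2*x*y + y^2 + 3*y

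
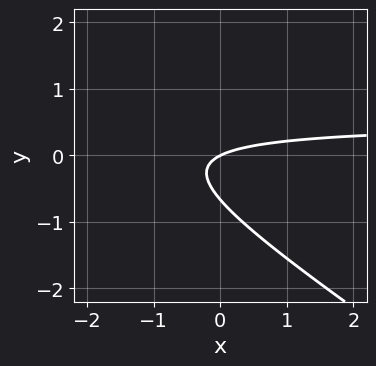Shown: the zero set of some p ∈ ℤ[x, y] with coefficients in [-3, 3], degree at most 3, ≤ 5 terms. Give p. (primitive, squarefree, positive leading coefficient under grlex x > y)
deg p = 2. No degree-1 curve has this shape.
Against the integer gridlines: it meets the x-axis at x = 0 (among the integer gridlines); one y-axis crossing is at y = 0.
Fitting integer coefficients to these (and the overall shape) gives p.

2*x*y + 3*y^2 - x + 2*y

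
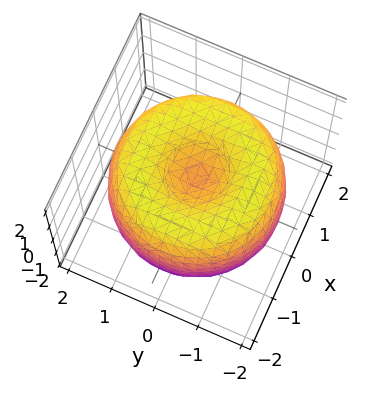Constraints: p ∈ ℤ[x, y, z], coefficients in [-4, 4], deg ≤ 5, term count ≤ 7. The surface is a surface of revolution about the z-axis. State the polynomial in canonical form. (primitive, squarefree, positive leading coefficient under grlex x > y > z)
deg p = 4. The shape is more complex than any degree-3 surface.
By symmetry, every cross-section ⟂ z is a circle, so x, y appear only via x² + y².
From the visible intercepts: a circular section at z = -1 has radius between 0 and 1.
Fitting integer coefficients to these (and the overall shape) gives p.

x^4 + 2*x^2*y^2 + y^4 - 3*x^2 - 3*y^2 + 2*z^2 - 1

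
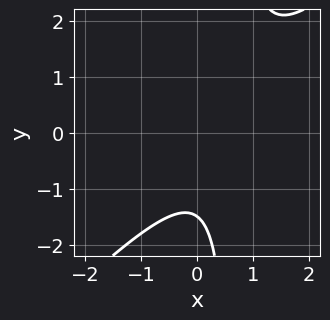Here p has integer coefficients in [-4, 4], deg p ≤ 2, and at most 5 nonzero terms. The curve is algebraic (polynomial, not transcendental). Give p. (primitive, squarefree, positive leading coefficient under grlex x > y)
Degree: a generic line meets the curve in up to 2 points, so deg p = 2.
From the visible intercepts: it misses every integer gridline on the x-axis.
Together with the visible shape, these determine p as stated.

3*x^2 - 3*x*y - 3*x + 2*y + 3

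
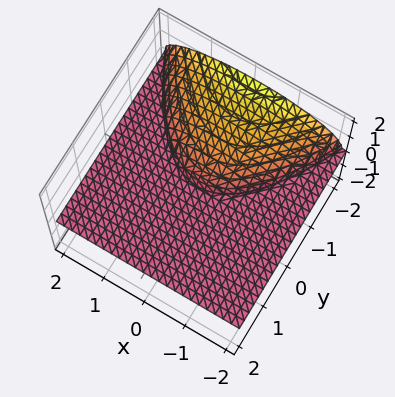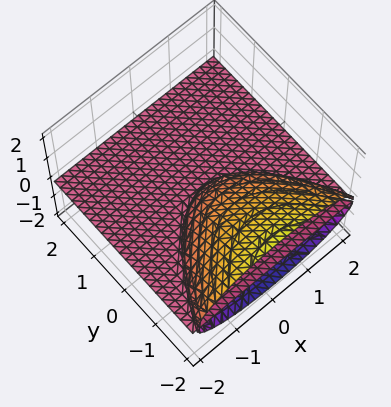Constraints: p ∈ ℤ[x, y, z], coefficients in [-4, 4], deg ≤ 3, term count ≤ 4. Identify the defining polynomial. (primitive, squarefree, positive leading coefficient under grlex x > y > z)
x^2*z + 3*z^3 + 2*y*z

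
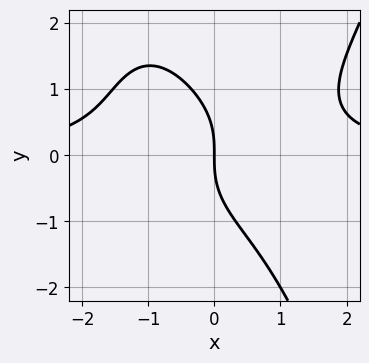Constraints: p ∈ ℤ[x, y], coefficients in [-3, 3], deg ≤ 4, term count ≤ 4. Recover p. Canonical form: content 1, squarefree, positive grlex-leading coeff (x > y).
x^3*y - x*y^2 - y^3 - 2*x

1. Degree: no degree-3 curve has this shape, so deg p = 4.
2. From the visible intercepts: it meets the x-axis at x = 0 (among the integer gridlines); it crosses the y-axis at the gridline y = 0.
3. Matching integer coefficients to the picture gives p.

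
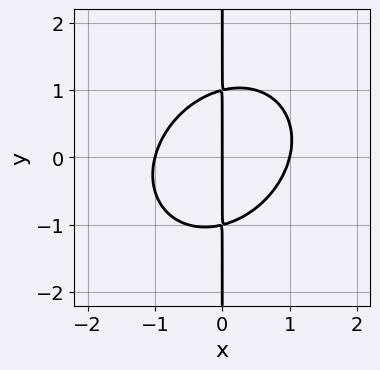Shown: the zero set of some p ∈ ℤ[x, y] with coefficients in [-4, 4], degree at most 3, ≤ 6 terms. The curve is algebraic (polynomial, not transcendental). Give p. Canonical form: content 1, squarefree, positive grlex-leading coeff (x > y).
Degree: the shape is more complex than any degree-2 curve, so deg p = 3.
Checking where it meets the axes: among the integer gridlines, it crosses the x-axis at x ∈ {-1, 0, 1}; every point of the y-axis in the box is on the curve.
Assembling these constraints gives the stated polynomial.

2*x^3 - x^2*y + 2*x*y^2 - 2*x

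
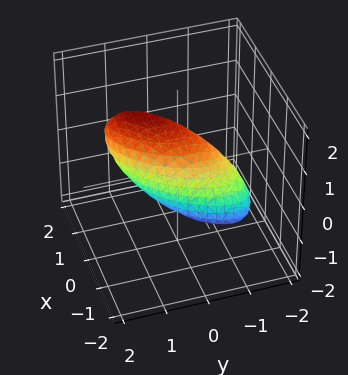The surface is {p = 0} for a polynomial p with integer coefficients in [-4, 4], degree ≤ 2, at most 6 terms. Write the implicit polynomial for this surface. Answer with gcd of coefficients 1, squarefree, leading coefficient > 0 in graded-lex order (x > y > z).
3*x^2 - 3*x*y - 3*x*z + 2*y^2 + 3*z^2 - 2

1. deg p = 2.
2. Checking where it meets the axes: the y-axis gridline crossings are at y ∈ {-1, 1}.
3. Together with the visible shape, these determine p as stated.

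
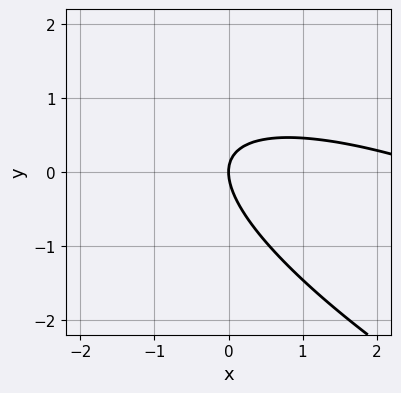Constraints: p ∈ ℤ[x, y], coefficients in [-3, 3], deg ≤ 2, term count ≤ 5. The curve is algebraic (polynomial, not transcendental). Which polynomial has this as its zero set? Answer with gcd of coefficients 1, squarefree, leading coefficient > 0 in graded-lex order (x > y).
First, degree: the shape is more complex than any degree-1 curve, so deg p = 2.
Then, against the integer gridlines: one y-axis crossing is at y = 0; it meets the x-axis at x = 0 (among the integer gridlines).
Finally, together with the visible shape, these determine p as stated.

x^2 + 3*x*y + 3*y^2 - 3*x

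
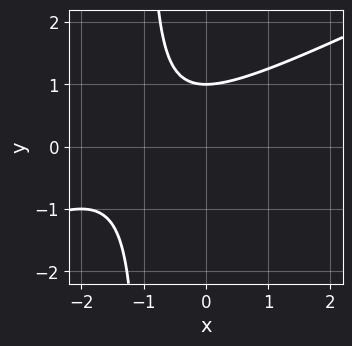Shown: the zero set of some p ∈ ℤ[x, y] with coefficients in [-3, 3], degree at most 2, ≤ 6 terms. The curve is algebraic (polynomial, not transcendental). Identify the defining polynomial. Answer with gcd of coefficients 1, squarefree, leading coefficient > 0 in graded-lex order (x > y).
x^2 - 2*x*y + 2*x - 2*y + 2

First, the degree is 2 — the shape is more complex than any degree-1 curve.
Next, against the integer gridlines: it misses every integer gridline on the x-axis; one y-axis crossing is at y = 1.
Finally, putting this together gives p.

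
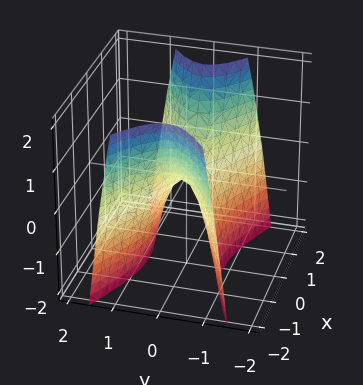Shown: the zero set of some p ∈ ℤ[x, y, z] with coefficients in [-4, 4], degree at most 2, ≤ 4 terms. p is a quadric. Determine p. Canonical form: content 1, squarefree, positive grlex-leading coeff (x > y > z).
First, degree: a hyperbolic paraboloid; a quadric, so deg p = 2.
Then, symmetries: it's symmetric under x → −x, forcing even powers of x; the y ↦ −y reflection is a symmetry, so y appears only in even powers.
Then, from the axis intercepts and sections: one x-axis crossing is at x = 0; one y-axis crossing is at y = 0; it crosses the z-axis at the gridline z = 0.
Finally, the integer polynomial consistent with all of this is the stated p.

x^2 - 3*y^2 - z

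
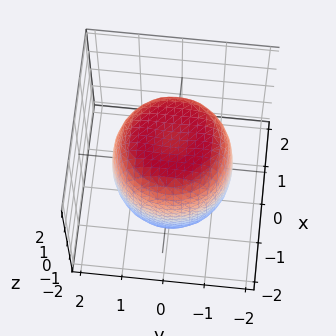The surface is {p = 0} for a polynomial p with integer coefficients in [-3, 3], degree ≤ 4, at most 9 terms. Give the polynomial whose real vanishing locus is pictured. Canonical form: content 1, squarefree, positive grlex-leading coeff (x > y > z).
(a) Degree: no degree-3 surface has this shape, so deg p = 4.
(b) Symmetry: every cross-section ⟂ z is a circle, so x, y appear only via x² + y².
(c) From the axis intercepts and sections: a circular section at z = -1 has radius between 1 and 2.
(d) Putting this together gives p.

x^4 + 2*x^2*y^2 + y^4 - x^2 - y^2 + z^2 - 2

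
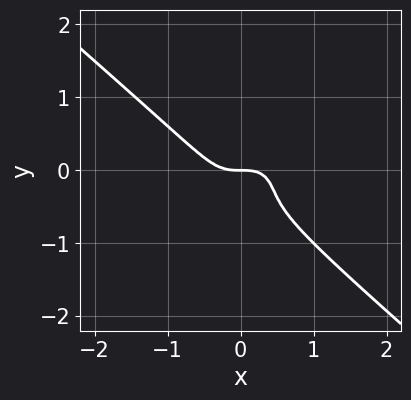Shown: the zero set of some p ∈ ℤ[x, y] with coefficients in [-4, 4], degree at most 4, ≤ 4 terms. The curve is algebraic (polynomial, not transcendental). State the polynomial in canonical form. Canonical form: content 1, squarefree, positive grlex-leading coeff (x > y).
2*x^3 + 3*y^3 + 2*y^2 + y

1. deg p = 3. The shape is more complex than any degree-2 curve.
2. Observable constraints: one y-axis crossing is at y = 0; it meets the x-axis at x = 0 (among the integer gridlines).
3. Fitting integer coefficients to these (and the overall shape) gives p.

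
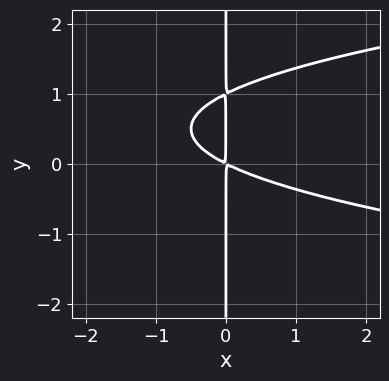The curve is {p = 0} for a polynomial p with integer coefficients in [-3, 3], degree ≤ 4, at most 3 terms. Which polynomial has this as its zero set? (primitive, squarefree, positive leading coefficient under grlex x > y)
(a) deg p = 3. No degree-2 curve has this shape.
(b) From the axis intercepts and sections: the visible y-axis segment lies entirely on the curve.
(c) Matching integer coefficients to the picture gives p.

2*x*y^2 - x^2 - 2*x*y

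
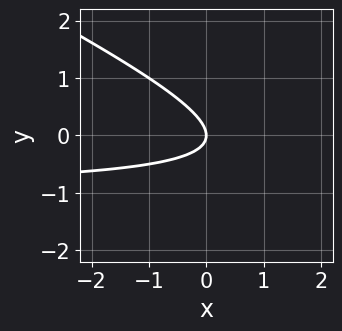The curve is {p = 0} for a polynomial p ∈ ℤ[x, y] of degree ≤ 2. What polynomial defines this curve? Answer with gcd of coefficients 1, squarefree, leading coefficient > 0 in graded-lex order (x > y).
x*y + 2*y^2 + x

1. deg p = 2. A generic line meets the curve in up to 2 points.
2. Observable constraints: it crosses the x-axis at the gridline x = 0; it crosses the y-axis at the gridline y = 0.
3. Putting this together gives p.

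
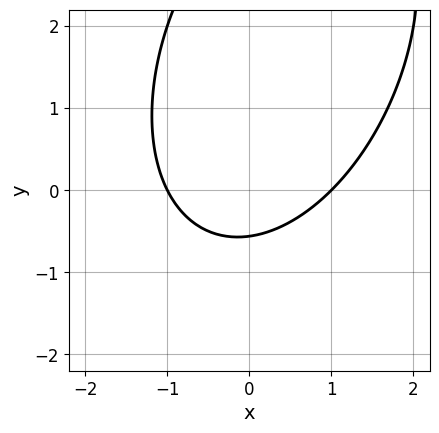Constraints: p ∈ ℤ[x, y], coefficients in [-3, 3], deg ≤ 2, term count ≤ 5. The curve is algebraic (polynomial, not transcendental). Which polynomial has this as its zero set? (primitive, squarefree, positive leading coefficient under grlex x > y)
2*x^2 - x*y + y^2 - 3*y - 2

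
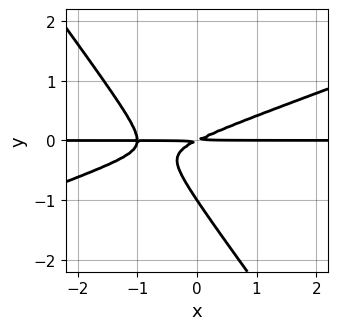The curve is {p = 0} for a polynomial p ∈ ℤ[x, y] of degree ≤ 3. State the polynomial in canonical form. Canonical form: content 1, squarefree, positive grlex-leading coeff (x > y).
x^2*y - 2*x*y^2 - 2*y^3 + x*y - 2*y^2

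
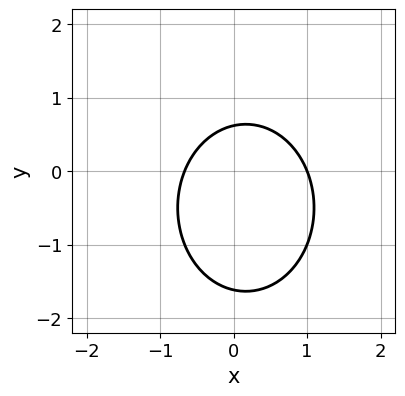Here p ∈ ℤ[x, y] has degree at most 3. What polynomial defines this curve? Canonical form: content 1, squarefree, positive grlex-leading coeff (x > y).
The degree is 2 — the shape is more complex than any degree-1 curve.
From the axis intercepts and sections: it meets the x-axis at x = 1 (among the integer gridlines).
Fitting integer coefficients to these (and the overall shape) gives p.

3*x^2 + 2*y^2 - x + 2*y - 2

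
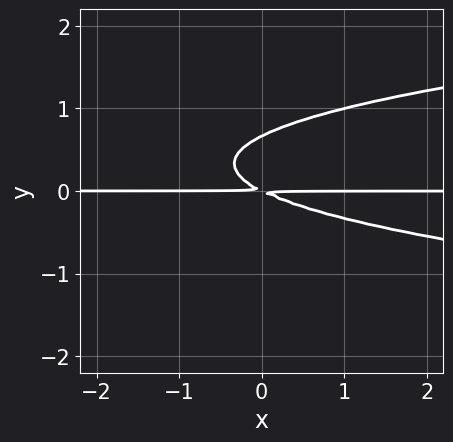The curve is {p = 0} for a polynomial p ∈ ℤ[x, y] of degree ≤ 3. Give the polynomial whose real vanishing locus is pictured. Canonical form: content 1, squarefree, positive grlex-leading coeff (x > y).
The degree is 3 — the shape is more complex than any degree-2 curve.
Against the integer gridlines: every point of the x-axis in the box is on the curve.
The integer polynomial consistent with all of this is the stated p.

3*y^3 - x*y - 2*y^2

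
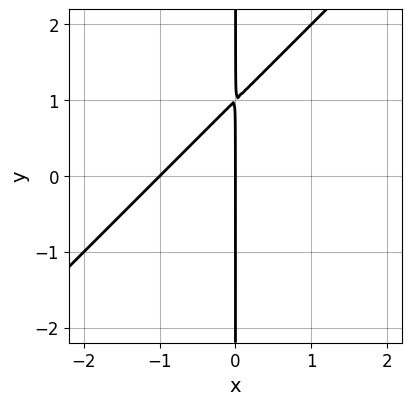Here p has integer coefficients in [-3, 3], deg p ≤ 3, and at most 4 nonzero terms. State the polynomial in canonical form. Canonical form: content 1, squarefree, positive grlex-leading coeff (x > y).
1. deg p = 2.
2. Checking where it meets the axes: the x-axis gridline crossings are at x ∈ {-1, 0}; every point of the y-axis in the box is on the curve.
3. Assembling these constraints gives the stated polynomial.

x^2 - x*y + x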